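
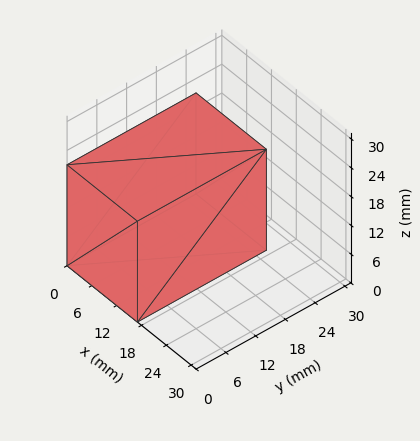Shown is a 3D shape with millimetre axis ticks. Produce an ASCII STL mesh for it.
Reading the render: the shape is a rectangular box, roughly 17 × 26 mm footprint and 21 mm tall (dimensions read to the nearest mm from the axis ticks). For the STL, each face is triangulated and given an outward normal.

solid part
  facet normal 0.0000 0.0000 -1.0000
    outer loop
      vertex 17.00 26.00 0.00
      vertex 17.00 0.00 0.00
      vertex 0.00 0.00 0.00
    endloop
  endfacet
  facet normal 0.0000 0.0000 -1.0000
    outer loop
      vertex 0.00 26.00 0.00
      vertex 17.00 26.00 0.00
      vertex 0.00 0.00 0.00
    endloop
  endfacet
  facet normal 0.0000 0.0000 1.0000
    outer loop
      vertex 0.00 0.00 21.00
      vertex 17.00 0.00 21.00
      vertex 17.00 26.00 21.00
    endloop
  endfacet
  facet normal 0.0000 0.0000 1.0000
    outer loop
      vertex 0.00 0.00 21.00
      vertex 17.00 26.00 21.00
      vertex 0.00 26.00 21.00
    endloop
  endfacet
  facet normal 0.0000 -1.0000 0.0000
    outer loop
      vertex 0.00 0.00 0.00
      vertex 17.00 0.00 0.00
      vertex 17.00 0.00 21.00
    endloop
  endfacet
  facet normal 0.0000 -1.0000 0.0000
    outer loop
      vertex 0.00 0.00 0.00
      vertex 17.00 0.00 21.00
      vertex 0.00 0.00 21.00
    endloop
  endfacet
  facet normal 0.0000 1.0000 0.0000
    outer loop
      vertex 17.00 26.00 21.00
      vertex 17.00 26.00 0.00
      vertex 0.00 26.00 0.00
    endloop
  endfacet
  facet normal 0.0000 1.0000 0.0000
    outer loop
      vertex 0.00 26.00 21.00
      vertex 17.00 26.00 21.00
      vertex 0.00 26.00 0.00
    endloop
  endfacet
  facet normal -1.0000 0.0000 0.0000
    outer loop
      vertex 0.00 26.00 21.00
      vertex 0.00 26.00 0.00
      vertex 0.00 0.00 0.00
    endloop
  endfacet
  facet normal -1.0000 0.0000 0.0000
    outer loop
      vertex 0.00 0.00 21.00
      vertex 0.00 26.00 21.00
      vertex 0.00 0.00 0.00
    endloop
  endfacet
  facet normal 1.0000 0.0000 0.0000
    outer loop
      vertex 17.00 0.00 0.00
      vertex 17.00 26.00 0.00
      vertex 17.00 26.00 21.00
    endloop
  endfacet
  facet normal 1.0000 0.0000 0.0000
    outer loop
      vertex 17.00 0.00 0.00
      vertex 17.00 26.00 21.00
      vertex 17.00 0.00 21.00
    endloop
  endfacet
endsolid part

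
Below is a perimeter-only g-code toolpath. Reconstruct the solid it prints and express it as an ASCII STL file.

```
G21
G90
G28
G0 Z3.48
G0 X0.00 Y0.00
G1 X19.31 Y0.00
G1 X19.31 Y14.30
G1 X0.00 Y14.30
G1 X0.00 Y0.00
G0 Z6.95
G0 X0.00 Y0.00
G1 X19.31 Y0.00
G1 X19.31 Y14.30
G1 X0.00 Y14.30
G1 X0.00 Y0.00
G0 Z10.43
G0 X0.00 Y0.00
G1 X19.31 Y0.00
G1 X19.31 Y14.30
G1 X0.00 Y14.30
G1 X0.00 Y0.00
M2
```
solid part
  facet normal 0.0000 0.0000 -1.0000
    outer loop
      vertex 19.31 14.30 0.00
      vertex 19.31 0.00 0.00
      vertex 0.00 0.00 0.00
    endloop
  endfacet
  facet normal 0.0000 0.0000 -1.0000
    outer loop
      vertex 0.00 14.30 0.00
      vertex 19.31 14.30 0.00
      vertex 0.00 0.00 0.00
    endloop
  endfacet
  facet normal 0.0000 0.0000 1.0000
    outer loop
      vertex 0.00 0.00 10.43
      vertex 19.31 0.00 10.43
      vertex 19.31 14.30 10.43
    endloop
  endfacet
  facet normal 0.0000 0.0000 1.0000
    outer loop
      vertex 0.00 0.00 10.43
      vertex 19.31 14.30 10.43
      vertex 0.00 14.30 10.43
    endloop
  endfacet
  facet normal 0.0000 -1.0000 0.0000
    outer loop
      vertex 0.00 0.00 0.00
      vertex 19.31 0.00 0.00
      vertex 19.31 0.00 10.43
    endloop
  endfacet
  facet normal 0.0000 -1.0000 0.0000
    outer loop
      vertex 0.00 0.00 0.00
      vertex 19.31 0.00 10.43
      vertex 0.00 0.00 10.43
    endloop
  endfacet
  facet normal 0.0000 1.0000 0.0000
    outer loop
      vertex 19.31 14.30 10.43
      vertex 19.31 14.30 0.00
      vertex 0.00 14.30 0.00
    endloop
  endfacet
  facet normal 0.0000 1.0000 0.0000
    outer loop
      vertex 0.00 14.30 10.43
      vertex 19.31 14.30 10.43
      vertex 0.00 14.30 0.00
    endloop
  endfacet
  facet normal -1.0000 0.0000 0.0000
    outer loop
      vertex 0.00 14.30 10.43
      vertex 0.00 14.30 0.00
      vertex 0.00 0.00 0.00
    endloop
  endfacet
  facet normal -1.0000 0.0000 0.0000
    outer loop
      vertex 0.00 0.00 10.43
      vertex 0.00 14.30 10.43
      vertex 0.00 0.00 0.00
    endloop
  endfacet
  facet normal 1.0000 0.0000 0.0000
    outer loop
      vertex 19.31 0.00 0.00
      vertex 19.31 14.30 0.00
      vertex 19.31 14.30 10.43
    endloop
  endfacet
  facet normal 1.0000 0.0000 0.0000
    outer loop
      vertex 19.31 0.00 0.00
      vertex 19.31 14.30 10.43
      vertex 19.31 0.00 10.43
    endloop
  endfacet
endsolid part

The G0 Z moves step by Δz≈3.48 mm. Every layer's G1 loop is the same polygon, so the solid is a straight extrusion of it from z=0 to z≈10.4. Closing with flat bottom and top caps and triangulating gives 12 facets — a rectangular box, roughly 19.3 × 14.3 mm footprint and 10.4 mm tall.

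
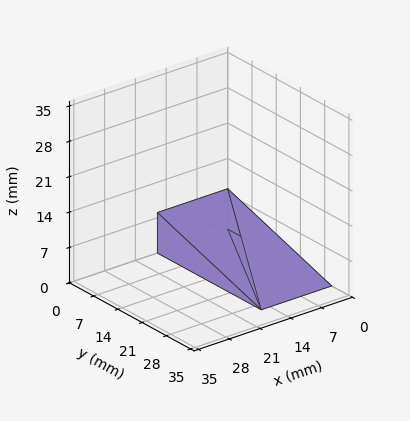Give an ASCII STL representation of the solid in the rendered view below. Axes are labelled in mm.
Reading the render: the shape is a wedge (ramp): 16 × 30 mm base, rising to 8 mm along the y=0 edge and sloping linearly to z=0 at y=30 (dimensions read to the nearest mm from the axis ticks). For the STL, each face is triangulated and given an outward normal.

solid part
  facet normal 0.0000 0.0000 -1.0000
    outer loop
      vertex 16.00 30.00 0.00
      vertex 16.00 0.00 0.00
      vertex 0.00 0.00 0.00
    endloop
  endfacet
  facet normal 0.0000 0.0000 -1.0000
    outer loop
      vertex 0.00 30.00 0.00
      vertex 16.00 30.00 0.00
      vertex 0.00 0.00 0.00
    endloop
  endfacet
  facet normal 0.0000 -1.0000 0.0000
    outer loop
      vertex 0.00 0.00 0.00
      vertex 16.00 0.00 0.00
      vertex 16.00 0.00 8.00
    endloop
  endfacet
  facet normal 0.0000 -1.0000 0.0000
    outer loop
      vertex 0.00 0.00 0.00
      vertex 16.00 0.00 8.00
      vertex 0.00 0.00 8.00
    endloop
  endfacet
  facet normal 0.0000 0.2577 0.9662
    outer loop
      vertex 0.00 0.00 8.00
      vertex 16.00 0.00 8.00
      vertex 16.00 30.00 0.00
    endloop
  endfacet
  facet normal 0.0000 0.2577 0.9662
    outer loop
      vertex 0.00 0.00 8.00
      vertex 16.00 30.00 0.00
      vertex 0.00 30.00 0.00
    endloop
  endfacet
  facet normal -1.0000 0.0000 0.0000
    outer loop
      vertex 0.00 0.00 8.00
      vertex 0.00 30.00 0.00
      vertex 0.00 0.00 0.00
    endloop
  endfacet
  facet normal 1.0000 0.0000 0.0000
    outer loop
      vertex 16.00 0.00 0.00
      vertex 16.00 30.00 0.00
      vertex 16.00 0.00 8.00
    endloop
  endfacet
endsolid part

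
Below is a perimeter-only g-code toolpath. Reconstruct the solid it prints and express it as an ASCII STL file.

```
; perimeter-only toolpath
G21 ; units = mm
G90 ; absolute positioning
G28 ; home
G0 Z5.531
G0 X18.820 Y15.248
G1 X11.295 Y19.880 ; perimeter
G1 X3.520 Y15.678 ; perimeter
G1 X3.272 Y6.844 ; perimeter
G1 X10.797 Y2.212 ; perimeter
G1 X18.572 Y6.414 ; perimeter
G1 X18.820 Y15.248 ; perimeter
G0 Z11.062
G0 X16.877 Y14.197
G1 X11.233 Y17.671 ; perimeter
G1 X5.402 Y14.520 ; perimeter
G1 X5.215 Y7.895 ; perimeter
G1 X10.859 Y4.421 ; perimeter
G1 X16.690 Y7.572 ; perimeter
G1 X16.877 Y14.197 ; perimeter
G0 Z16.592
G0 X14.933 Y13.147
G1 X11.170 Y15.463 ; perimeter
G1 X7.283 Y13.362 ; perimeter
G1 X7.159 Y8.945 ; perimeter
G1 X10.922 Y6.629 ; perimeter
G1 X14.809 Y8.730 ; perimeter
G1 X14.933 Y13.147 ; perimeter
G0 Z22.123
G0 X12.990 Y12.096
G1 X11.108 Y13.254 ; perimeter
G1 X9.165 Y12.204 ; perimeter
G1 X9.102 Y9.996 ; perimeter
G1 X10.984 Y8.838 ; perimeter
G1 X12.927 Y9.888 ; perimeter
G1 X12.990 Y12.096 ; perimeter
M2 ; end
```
solid part
  facet normal 0.0000 0.0000 -1.0000
    outer loop
      vertex 1.639 16.836 0.000
      vertex 11.357 22.088 0.000
      vertex 20.764 16.298 0.000
    endloop
  endfacet
  facet normal 0.0000 0.0000 -1.0000
    outer loop
      vertex 1.328 5.794 0.000
      vertex 1.639 16.836 0.000
      vertex 20.764 16.298 0.000
    endloop
  endfacet
  facet normal 0.0000 0.0000 -1.0000
    outer loop
      vertex 10.735 0.004 0.000
      vertex 1.328 5.794 0.000
      vertex 20.764 16.298 0.000
    endloop
  endfacet
  facet normal 0.0000 0.0000 -1.0000
    outer loop
      vertex 20.453 5.256 0.000
      vertex 10.735 0.004 0.000
      vertex 20.764 16.298 0.000
    endloop
  endfacet
  facet normal 0.4954 0.8048 0.3269
    outer loop
      vertex 20.764 16.298 0.000
      vertex 11.357 22.088 0.000
      vertex 11.046 11.046 27.654
    endloop
  endfacet
  facet normal -0.4493 0.8314 0.3269
    outer loop
      vertex 11.357 22.088 0.000
      vertex 1.639 16.836 0.000
      vertex 11.046 11.046 27.654
    endloop
  endfacet
  facet normal -0.9447 0.0266 0.3269
    outer loop
      vertex 1.639 16.836 0.000
      vertex 1.328 5.794 0.000
      vertex 11.046 11.046 27.654
    endloop
  endfacet
  facet normal -0.4954 -0.8048 0.3269
    outer loop
      vertex 1.328 5.794 0.000
      vertex 10.735 0.004 0.000
      vertex 11.046 11.046 27.654
    endloop
  endfacet
  facet normal 0.4493 -0.8314 0.3269
    outer loop
      vertex 10.735 0.004 0.000
      vertex 20.453 5.256 0.000
      vertex 11.046 11.046 27.654
    endloop
  endfacet
  facet normal 0.9447 -0.0266 0.3269
    outer loop
      vertex 20.453 5.256 0.000
      vertex 20.764 16.298 0.000
      vertex 11.046 11.046 27.654
    endloop
  endfacet
endsolid part

The G0 Z moves step by Δz≈5.531 mm. The G1 loops shrink linearly with z, so the solid tapers from its base footprint up to z≈27.7. Closing with a flat bottom cap and the tapered top and triangulating gives 10 facets — a regular 6-sided pyramid, base circumscribed radius ≈ 11 mm, apex at z ≈ 27.7 mm.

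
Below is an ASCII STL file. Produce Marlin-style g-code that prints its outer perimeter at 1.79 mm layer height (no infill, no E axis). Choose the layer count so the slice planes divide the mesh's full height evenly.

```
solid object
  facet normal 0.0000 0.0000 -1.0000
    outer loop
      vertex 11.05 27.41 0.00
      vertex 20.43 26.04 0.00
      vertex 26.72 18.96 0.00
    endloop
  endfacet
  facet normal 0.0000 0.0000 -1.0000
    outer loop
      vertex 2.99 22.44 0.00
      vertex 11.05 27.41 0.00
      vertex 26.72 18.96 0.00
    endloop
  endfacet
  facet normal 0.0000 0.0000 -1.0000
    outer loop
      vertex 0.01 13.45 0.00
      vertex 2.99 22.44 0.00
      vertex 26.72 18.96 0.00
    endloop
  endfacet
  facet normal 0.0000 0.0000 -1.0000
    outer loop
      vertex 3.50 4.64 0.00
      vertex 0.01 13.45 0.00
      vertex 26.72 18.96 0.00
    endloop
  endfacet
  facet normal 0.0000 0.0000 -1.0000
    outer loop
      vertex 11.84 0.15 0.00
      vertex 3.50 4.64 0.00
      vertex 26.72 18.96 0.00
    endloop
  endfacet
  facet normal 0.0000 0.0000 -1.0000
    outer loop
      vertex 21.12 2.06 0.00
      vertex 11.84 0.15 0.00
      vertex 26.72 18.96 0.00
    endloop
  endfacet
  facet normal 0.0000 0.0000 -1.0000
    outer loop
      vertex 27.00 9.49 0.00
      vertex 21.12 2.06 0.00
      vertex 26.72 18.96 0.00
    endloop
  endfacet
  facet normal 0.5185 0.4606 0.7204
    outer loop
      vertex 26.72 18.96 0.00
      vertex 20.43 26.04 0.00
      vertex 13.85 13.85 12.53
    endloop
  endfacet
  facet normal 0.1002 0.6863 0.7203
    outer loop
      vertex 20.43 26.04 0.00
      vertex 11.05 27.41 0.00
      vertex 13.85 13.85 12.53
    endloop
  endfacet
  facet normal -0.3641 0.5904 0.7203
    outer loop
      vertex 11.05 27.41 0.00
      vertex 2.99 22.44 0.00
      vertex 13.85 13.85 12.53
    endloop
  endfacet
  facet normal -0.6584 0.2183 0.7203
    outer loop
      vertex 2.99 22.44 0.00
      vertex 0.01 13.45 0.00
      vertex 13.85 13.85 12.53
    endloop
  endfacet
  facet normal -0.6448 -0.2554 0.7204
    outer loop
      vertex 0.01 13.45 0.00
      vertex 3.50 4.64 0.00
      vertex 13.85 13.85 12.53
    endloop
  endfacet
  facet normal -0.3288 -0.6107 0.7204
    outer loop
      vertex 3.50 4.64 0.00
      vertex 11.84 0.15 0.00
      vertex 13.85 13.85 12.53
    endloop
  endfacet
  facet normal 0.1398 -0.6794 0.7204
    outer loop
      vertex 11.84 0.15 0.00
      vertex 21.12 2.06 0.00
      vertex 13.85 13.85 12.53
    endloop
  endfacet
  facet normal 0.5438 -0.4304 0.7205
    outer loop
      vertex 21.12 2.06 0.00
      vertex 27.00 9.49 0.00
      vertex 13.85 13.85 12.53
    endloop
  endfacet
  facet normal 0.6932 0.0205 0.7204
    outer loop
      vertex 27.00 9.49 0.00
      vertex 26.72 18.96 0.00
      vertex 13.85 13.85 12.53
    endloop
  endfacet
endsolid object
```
; perimeter-only toolpath
G21 ; units = mm
G90 ; absolute positioning
G28 ; home
; layer 1
G0 Z1.79
G0 X24.88 Y18.23
G1 X19.49 Y24.30
G1 X11.45 Y25.47
G1 X4.54 Y21.21
G1 X1.99 Y13.51
G1 X4.98 Y5.96
G1 X12.13 Y2.11
G1 X20.08 Y3.74
G1 X25.12 Y10.11
G1 X24.88 Y18.23
; layer 2
G0 Z3.58
G0 X23.04 Y17.50
G1 X18.55 Y22.56
G1 X11.85 Y23.54
G1 X6.09 Y19.99
G1 X3.96 Y13.56
G1 X6.46 Y7.27
G1 X12.41 Y4.06
G1 X19.04 Y5.43
G1 X23.24 Y10.74
G1 X23.04 Y17.50
; layer 3
G0 Z5.37
G0 X21.20 Y16.77
G1 X17.61 Y20.82
G1 X12.25 Y21.60
G1 X7.64 Y18.76
G1 X5.94 Y13.62
G1 X7.94 Y8.59
G1 X12.70 Y6.02
G1 X18.00 Y7.11
G1 X21.36 Y11.36
G1 X21.20 Y16.77
; layer 4
G0 Z7.16
G0 X19.37 Y16.04
G1 X16.67 Y19.07
G1 X12.65 Y19.66
G1 X9.20 Y17.53
G1 X7.92 Y13.68
G1 X9.41 Y9.90
G1 X12.99 Y7.98
G1 X16.97 Y8.80
G1 X19.49 Y11.98
G1 X19.37 Y16.04
; layer 5
G0 Z8.95
G0 X17.53 Y15.31
G1 X15.73 Y17.33
G1 X13.05 Y17.72
G1 X10.75 Y16.30
G1 X9.90 Y13.74
G1 X10.89 Y11.22
G1 X13.28 Y9.94
G1 X15.93 Y10.48
G1 X17.61 Y12.60
G1 X17.53 Y15.31
; layer 6
G0 Z10.74
G0 X15.69 Y14.58
G1 X14.79 Y15.59
G1 X13.45 Y15.79
G1 X12.30 Y15.08
G1 X11.87 Y13.79
G1 X12.37 Y12.53
G1 X13.56 Y11.89
G1 X14.89 Y12.17
G1 X15.73 Y13.23
G1 X15.69 Y14.58
M2 ; end

The solid is a regular 9-sided pyramid, base circumscribed radius ≈ 13.8 mm, apex at z ≈ 12.5 mm. Slicing at Δz = 1.79 mm — 7 equal slices spanning the solid's height, so layer i sits at z = i·h/7 — gives 6 non-empty perimeters. Each is a 9-segment closed polygon; G0 lifts to the layer z and rapids to the start vertex, then G1 traces the edges. The cross-section shrinks linearly with z (the slice at the apex is degenerate and omitted).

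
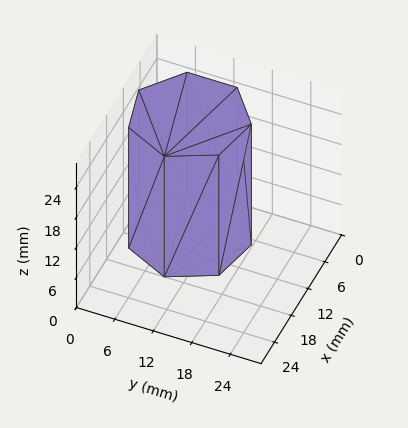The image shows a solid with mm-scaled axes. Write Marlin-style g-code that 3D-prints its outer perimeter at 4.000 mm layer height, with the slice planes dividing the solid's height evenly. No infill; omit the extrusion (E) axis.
Reading the render: the shape is a regular 7-sided prism (a cylinder approximated with 7 flat sides), circumscribed radius ≈ 9 mm, height ≈ 24 mm (dimensions read to the nearest mm from the axis ticks). For the g-code, the solid's height is divided into equal slices at the stated Δz and each level perimeter traced with G1 moves after a G0 lift.

; perimeter-only toolpath
G21 ; units = mm
G90 ; absolute positioning
G28 ; home
; layer 1
G0 Z4.000
G0 X18.000 Y9.000
G1 X14.611 Y16.036
G1 X6.997 Y17.774
G1 X0.891 Y12.905
G1 X0.891 Y5.095
G1 X6.997 Y0.226
G1 X14.611 Y1.964
G1 X18.000 Y9.000
; layer 2
G0 Z8.000
G0 X18.000 Y9.000
G1 X14.611 Y16.036
G1 X6.997 Y17.774
G1 X0.891 Y12.905
G1 X0.891 Y5.095
G1 X6.997 Y0.226
G1 X14.611 Y1.964
G1 X18.000 Y9.000
; layer 3
G0 Z12.000
G0 X18.000 Y9.000
G1 X14.611 Y16.036
G1 X6.997 Y17.774
G1 X0.891 Y12.905
G1 X0.891 Y5.095
G1 X6.997 Y0.226
G1 X14.611 Y1.964
G1 X18.000 Y9.000
; layer 4
G0 Z16.000
G0 X18.000 Y9.000
G1 X14.611 Y16.036
G1 X6.997 Y17.774
G1 X0.891 Y12.905
G1 X0.891 Y5.095
G1 X6.997 Y0.226
G1 X14.611 Y1.964
G1 X18.000 Y9.000
; layer 5
G0 Z20.000
G0 X18.000 Y9.000
G1 X14.611 Y16.036
G1 X6.997 Y17.774
G1 X0.891 Y12.905
G1 X0.891 Y5.095
G1 X6.997 Y0.226
G1 X14.611 Y1.964
G1 X18.000 Y9.000
; layer 6
G0 Z24.000
G0 X18.000 Y9.000
G1 X14.611 Y16.036
G1 X6.997 Y17.774
G1 X0.891 Y12.905
G1 X0.891 Y5.095
G1 X6.997 Y0.226
G1 X14.611 Y1.964
G1 X18.000 Y9.000
M2 ; end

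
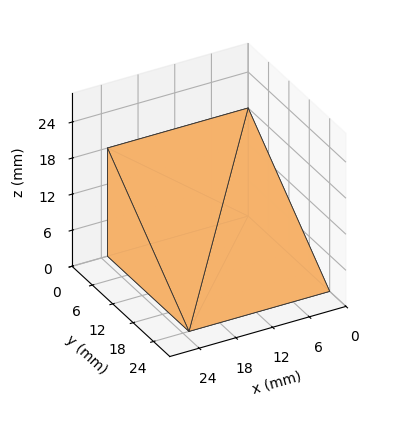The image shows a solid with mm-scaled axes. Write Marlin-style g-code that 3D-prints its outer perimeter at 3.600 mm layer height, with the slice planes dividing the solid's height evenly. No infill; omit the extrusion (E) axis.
Reading the render: the shape is a wedge (ramp): 23 × 24 mm base, rising to 18 mm along the y=0 edge and sloping linearly to z=0 at y=24 (dimensions read to the nearest mm from the axis ticks). For the g-code, the solid's height is divided into equal slices at the stated Δz and each level perimeter traced with G1 moves after a G0 lift.

; perimeter-only toolpath
G21 ; units = mm
G90 ; absolute positioning
G28 ; home
; layer 1
G0 Z3.600
G0 X0.000 Y0.000
G1 X23.000 Y0.000
G1 X23.000 Y19.200
G1 X0.000 Y19.200
G1 X0.000 Y0.000
; layer 2
G0 Z7.200
G0 X0.000 Y0.000
G1 X23.000 Y0.000
G1 X23.000 Y14.400
G1 X0.000 Y14.400
G1 X0.000 Y0.000
; layer 3
G0 Z10.800
G0 X0.000 Y0.000
G1 X23.000 Y0.000
G1 X23.000 Y9.600
G1 X0.000 Y9.600
G1 X0.000 Y0.000
; layer 4
G0 Z14.400
G0 X0.000 Y0.000
G1 X23.000 Y0.000
G1 X23.000 Y4.800
G1 X0.000 Y4.800
G1 X0.000 Y0.000
M2 ; end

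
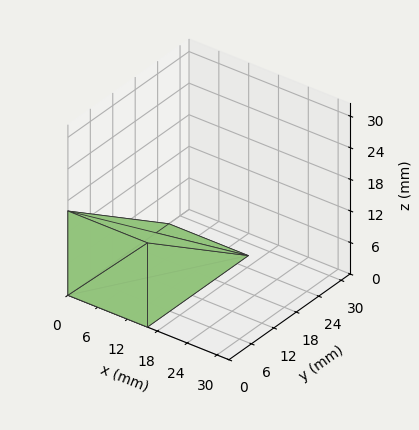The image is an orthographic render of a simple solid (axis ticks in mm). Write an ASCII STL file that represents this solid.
Reading the render: the shape is a wedge (ramp): 16 × 27 mm base, rising to 16 mm along the y=0 edge and sloping linearly to z=0 at y=27 (dimensions read to the nearest mm from the axis ticks). For the STL, each face is triangulated and given an outward normal.

solid part
  facet normal 0.0000 0.0000 -1.0000
    outer loop
      vertex 16.00 27.00 0.00
      vertex 16.00 0.00 0.00
      vertex 0.00 0.00 0.00
    endloop
  endfacet
  facet normal 0.0000 0.0000 -1.0000
    outer loop
      vertex 0.00 27.00 0.00
      vertex 16.00 27.00 0.00
      vertex 0.00 0.00 0.00
    endloop
  endfacet
  facet normal 0.0000 -1.0000 0.0000
    outer loop
      vertex 0.00 0.00 0.00
      vertex 16.00 0.00 0.00
      vertex 16.00 0.00 16.00
    endloop
  endfacet
  facet normal 0.0000 -1.0000 0.0000
    outer loop
      vertex 0.00 0.00 0.00
      vertex 16.00 0.00 16.00
      vertex 0.00 0.00 16.00
    endloop
  endfacet
  facet normal 0.0000 0.5098 0.8603
    outer loop
      vertex 0.00 0.00 16.00
      vertex 16.00 0.00 16.00
      vertex 16.00 27.00 0.00
    endloop
  endfacet
  facet normal 0.0000 0.5098 0.8603
    outer loop
      vertex 0.00 0.00 16.00
      vertex 16.00 27.00 0.00
      vertex 0.00 27.00 0.00
    endloop
  endfacet
  facet normal -1.0000 0.0000 0.0000
    outer loop
      vertex 0.00 0.00 16.00
      vertex 0.00 27.00 0.00
      vertex 0.00 0.00 0.00
    endloop
  endfacet
  facet normal 1.0000 0.0000 0.0000
    outer loop
      vertex 16.00 0.00 0.00
      vertex 16.00 27.00 0.00
      vertex 16.00 0.00 16.00
    endloop
  endfacet
endsolid part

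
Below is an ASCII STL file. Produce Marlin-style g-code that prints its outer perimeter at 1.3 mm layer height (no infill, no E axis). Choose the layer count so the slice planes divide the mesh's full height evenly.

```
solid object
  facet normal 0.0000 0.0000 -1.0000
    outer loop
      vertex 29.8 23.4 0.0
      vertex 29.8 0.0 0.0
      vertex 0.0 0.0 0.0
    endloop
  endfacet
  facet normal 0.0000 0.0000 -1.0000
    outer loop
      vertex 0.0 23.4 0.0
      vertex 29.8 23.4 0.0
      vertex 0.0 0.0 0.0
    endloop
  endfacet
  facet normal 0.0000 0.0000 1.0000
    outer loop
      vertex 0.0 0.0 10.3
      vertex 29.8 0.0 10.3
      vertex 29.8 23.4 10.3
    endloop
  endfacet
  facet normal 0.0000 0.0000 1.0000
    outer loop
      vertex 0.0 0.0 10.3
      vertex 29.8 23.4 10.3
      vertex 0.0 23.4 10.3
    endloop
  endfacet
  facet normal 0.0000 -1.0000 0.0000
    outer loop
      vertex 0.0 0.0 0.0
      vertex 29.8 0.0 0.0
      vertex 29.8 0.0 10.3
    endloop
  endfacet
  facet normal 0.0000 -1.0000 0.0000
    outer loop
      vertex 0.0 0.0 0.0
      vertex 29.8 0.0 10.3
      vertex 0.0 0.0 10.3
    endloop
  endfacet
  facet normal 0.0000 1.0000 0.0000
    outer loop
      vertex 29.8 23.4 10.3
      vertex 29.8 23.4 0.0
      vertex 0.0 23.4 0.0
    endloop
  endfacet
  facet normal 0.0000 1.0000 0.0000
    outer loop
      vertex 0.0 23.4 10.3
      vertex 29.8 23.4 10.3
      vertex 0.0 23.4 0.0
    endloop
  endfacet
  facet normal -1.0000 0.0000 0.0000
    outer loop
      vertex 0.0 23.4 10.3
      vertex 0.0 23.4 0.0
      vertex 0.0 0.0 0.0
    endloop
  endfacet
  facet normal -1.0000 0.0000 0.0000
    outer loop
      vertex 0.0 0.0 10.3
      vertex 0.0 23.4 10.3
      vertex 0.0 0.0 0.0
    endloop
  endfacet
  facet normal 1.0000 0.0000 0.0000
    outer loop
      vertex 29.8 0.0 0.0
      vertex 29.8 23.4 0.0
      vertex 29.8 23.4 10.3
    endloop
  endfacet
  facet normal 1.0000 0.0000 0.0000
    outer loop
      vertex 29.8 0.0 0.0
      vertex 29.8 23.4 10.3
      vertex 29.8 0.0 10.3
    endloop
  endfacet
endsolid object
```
; perimeter-only toolpath
G21 ; units = mm
G90 ; absolute positioning
G28 ; home
; layer 1
G0 Z1.3
G0 X0.0 Y0.0
G1 X29.8 Y0.0
G1 X29.8 Y23.4
G1 X0.0 Y23.4
G1 X0.0 Y0.0
; layer 2
G0 Z2.6
G0 X0.0 Y0.0
G1 X29.8 Y0.0
G1 X29.8 Y23.4
G1 X0.0 Y23.4
G1 X0.0 Y0.0
; layer 3
G0 Z3.9
G0 X0.0 Y0.0
G1 X29.8 Y0.0
G1 X29.8 Y23.4
G1 X0.0 Y23.4
G1 X0.0 Y0.0
; layer 4
G0 Z5.2
G0 X0.0 Y0.0
G1 X29.8 Y0.0
G1 X29.8 Y23.4
G1 X0.0 Y23.4
G1 X0.0 Y0.0
; layer 5
G0 Z6.4
G0 X0.0 Y0.0
G1 X29.8 Y0.0
G1 X29.8 Y23.4
G1 X0.0 Y23.4
G1 X0.0 Y0.0
; layer 6
G0 Z7.7
G0 X0.0 Y0.0
G1 X29.8 Y0.0
G1 X29.8 Y23.4
G1 X0.0 Y23.4
G1 X0.0 Y0.0
; layer 7
G0 Z9.0
G0 X0.0 Y0.0
G1 X29.8 Y0.0
G1 X29.8 Y23.4
G1 X0.0 Y23.4
G1 X0.0 Y0.0
; layer 8
G0 Z10.3
G0 X0.0 Y0.0
G1 X29.8 Y0.0
G1 X29.8 Y23.4
G1 X0.0 Y23.4
G1 X0.0 Y0.0
M2 ; end

The solid is a rectangular box, roughly 29.8 × 23.4 mm footprint and 10.3 mm tall. Slicing at Δz = 1.3 mm — 8 equal slices spanning the solid's height, so layer i sits at z = i·h/8 — gives 8 non-empty perimeters. Each is a 4-segment closed polygon; G0 lifts to the layer z and rapids to the start vertex, then G1 traces the edges.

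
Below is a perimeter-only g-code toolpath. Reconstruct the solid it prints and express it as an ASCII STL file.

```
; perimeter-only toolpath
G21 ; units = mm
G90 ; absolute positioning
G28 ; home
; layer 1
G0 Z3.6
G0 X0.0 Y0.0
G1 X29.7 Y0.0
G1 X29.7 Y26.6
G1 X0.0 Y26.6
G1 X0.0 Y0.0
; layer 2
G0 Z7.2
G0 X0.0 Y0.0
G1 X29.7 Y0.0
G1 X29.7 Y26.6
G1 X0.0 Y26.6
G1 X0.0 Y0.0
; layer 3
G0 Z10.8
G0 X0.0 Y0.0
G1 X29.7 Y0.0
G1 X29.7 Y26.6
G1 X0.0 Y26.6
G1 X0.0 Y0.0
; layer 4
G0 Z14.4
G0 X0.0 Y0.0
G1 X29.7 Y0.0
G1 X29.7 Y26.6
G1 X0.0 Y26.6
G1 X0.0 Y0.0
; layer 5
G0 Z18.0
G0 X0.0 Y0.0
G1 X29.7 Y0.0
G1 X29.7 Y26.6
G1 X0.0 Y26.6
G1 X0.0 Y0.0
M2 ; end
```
solid part
  facet normal 0.0000 0.0000 -1.0000
    outer loop
      vertex 29.7 26.6 0.0
      vertex 29.7 0.0 0.0
      vertex 0.0 0.0 0.0
    endloop
  endfacet
  facet normal 0.0000 0.0000 -1.0000
    outer loop
      vertex 0.0 26.6 0.0
      vertex 29.7 26.6 0.0
      vertex 0.0 0.0 0.0
    endloop
  endfacet
  facet normal 0.0000 0.0000 1.0000
    outer loop
      vertex 0.0 0.0 18.0
      vertex 29.7 0.0 18.0
      vertex 29.7 26.6 18.0
    endloop
  endfacet
  facet normal 0.0000 0.0000 1.0000
    outer loop
      vertex 0.0 0.0 18.0
      vertex 29.7 26.6 18.0
      vertex 0.0 26.6 18.0
    endloop
  endfacet
  facet normal 0.0000 -1.0000 0.0000
    outer loop
      vertex 0.0 0.0 0.0
      vertex 29.7 0.0 0.0
      vertex 29.7 0.0 18.0
    endloop
  endfacet
  facet normal 0.0000 -1.0000 0.0000
    outer loop
      vertex 0.0 0.0 0.0
      vertex 29.7 0.0 18.0
      vertex 0.0 0.0 18.0
    endloop
  endfacet
  facet normal 0.0000 1.0000 0.0000
    outer loop
      vertex 29.7 26.6 18.0
      vertex 29.7 26.6 0.0
      vertex 0.0 26.6 0.0
    endloop
  endfacet
  facet normal 0.0000 1.0000 0.0000
    outer loop
      vertex 0.0 26.6 18.0
      vertex 29.7 26.6 18.0
      vertex 0.0 26.6 0.0
    endloop
  endfacet
  facet normal -1.0000 0.0000 0.0000
    outer loop
      vertex 0.0 26.6 18.0
      vertex 0.0 26.6 0.0
      vertex 0.0 0.0 0.0
    endloop
  endfacet
  facet normal -1.0000 0.0000 0.0000
    outer loop
      vertex 0.0 0.0 18.0
      vertex 0.0 26.6 18.0
      vertex 0.0 0.0 0.0
    endloop
  endfacet
  facet normal 1.0000 0.0000 0.0000
    outer loop
      vertex 29.7 0.0 0.0
      vertex 29.7 26.6 0.0
      vertex 29.7 26.6 18.0
    endloop
  endfacet
  facet normal 1.0000 0.0000 0.0000
    outer loop
      vertex 29.7 0.0 0.0
      vertex 29.7 26.6 18.0
      vertex 29.7 0.0 18.0
    endloop
  endfacet
endsolid part

The G0 Z moves step by Δz≈3.6 mm. Every layer's G1 loop is the same polygon, so the solid is a straight extrusion of it from z=0 to z≈18. Closing with flat bottom and top caps and triangulating gives 12 facets — a rectangular box, roughly 29.7 × 26.6 mm footprint and 18 mm tall.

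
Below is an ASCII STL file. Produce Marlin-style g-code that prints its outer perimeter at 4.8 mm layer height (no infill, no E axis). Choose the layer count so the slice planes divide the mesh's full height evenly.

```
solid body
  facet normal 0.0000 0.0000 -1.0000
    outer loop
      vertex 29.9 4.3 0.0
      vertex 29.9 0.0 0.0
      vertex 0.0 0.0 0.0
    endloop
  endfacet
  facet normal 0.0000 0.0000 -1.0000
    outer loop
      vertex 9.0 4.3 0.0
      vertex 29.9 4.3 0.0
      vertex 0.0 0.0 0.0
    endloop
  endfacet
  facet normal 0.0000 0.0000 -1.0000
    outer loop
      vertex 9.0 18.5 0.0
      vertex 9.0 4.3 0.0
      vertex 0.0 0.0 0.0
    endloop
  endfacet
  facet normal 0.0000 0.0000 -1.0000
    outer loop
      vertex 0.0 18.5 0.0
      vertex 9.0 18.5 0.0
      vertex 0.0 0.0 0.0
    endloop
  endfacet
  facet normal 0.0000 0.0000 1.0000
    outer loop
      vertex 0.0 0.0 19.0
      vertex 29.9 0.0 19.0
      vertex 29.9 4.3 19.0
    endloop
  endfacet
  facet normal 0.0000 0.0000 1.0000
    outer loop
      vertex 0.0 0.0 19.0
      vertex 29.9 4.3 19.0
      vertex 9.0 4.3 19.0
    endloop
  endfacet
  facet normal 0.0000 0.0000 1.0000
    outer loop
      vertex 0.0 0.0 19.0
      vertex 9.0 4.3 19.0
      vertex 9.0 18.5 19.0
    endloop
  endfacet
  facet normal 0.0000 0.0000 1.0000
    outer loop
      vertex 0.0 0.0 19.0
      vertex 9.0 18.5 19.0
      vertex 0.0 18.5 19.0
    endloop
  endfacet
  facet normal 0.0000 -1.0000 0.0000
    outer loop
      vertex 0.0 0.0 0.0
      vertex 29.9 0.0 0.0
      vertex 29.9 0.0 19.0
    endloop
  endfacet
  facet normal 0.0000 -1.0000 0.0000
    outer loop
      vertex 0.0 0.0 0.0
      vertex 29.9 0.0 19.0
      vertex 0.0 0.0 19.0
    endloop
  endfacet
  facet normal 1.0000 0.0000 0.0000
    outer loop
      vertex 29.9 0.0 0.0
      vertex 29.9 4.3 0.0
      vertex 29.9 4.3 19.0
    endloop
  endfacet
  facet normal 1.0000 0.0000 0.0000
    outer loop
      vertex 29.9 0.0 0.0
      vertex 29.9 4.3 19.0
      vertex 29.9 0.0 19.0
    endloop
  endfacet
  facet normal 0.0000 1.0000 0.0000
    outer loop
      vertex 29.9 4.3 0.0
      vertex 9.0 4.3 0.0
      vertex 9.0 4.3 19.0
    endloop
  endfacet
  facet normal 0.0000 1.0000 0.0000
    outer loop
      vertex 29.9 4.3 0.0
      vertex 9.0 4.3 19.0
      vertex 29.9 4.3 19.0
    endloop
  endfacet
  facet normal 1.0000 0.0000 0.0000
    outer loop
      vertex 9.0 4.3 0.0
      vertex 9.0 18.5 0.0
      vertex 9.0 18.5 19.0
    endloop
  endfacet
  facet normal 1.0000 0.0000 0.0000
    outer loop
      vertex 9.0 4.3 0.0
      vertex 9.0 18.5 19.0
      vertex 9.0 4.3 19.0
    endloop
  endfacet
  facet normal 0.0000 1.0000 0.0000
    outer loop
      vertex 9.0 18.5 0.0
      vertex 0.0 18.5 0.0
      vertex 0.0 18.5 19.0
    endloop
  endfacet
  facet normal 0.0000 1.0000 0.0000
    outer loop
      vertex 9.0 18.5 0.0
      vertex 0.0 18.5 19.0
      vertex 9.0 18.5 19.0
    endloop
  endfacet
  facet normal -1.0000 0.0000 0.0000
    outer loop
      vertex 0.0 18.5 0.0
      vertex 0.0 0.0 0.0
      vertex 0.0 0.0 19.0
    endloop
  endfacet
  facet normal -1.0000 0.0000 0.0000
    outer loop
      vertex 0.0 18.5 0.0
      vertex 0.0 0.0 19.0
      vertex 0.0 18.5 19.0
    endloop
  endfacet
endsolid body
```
; perimeter-only toolpath
G21 ; units = mm
G90 ; absolute positioning
G28 ; home
; layer 1
G0 Z4.8
G0 X0.0 Y0.0
G1 X29.9 Y0.0
G1 X29.9 Y4.3
G1 X9.0 Y4.3
G1 X9.0 Y18.5
G1 X0.0 Y18.5
G1 X0.0 Y0.0
; layer 2
G0 Z9.5
G0 X0.0 Y0.0
G1 X29.9 Y0.0
G1 X29.9 Y4.3
G1 X9.0 Y4.3
G1 X9.0 Y18.5
G1 X0.0 Y18.5
G1 X0.0 Y0.0
; layer 3
G0 Z14.2
G0 X0.0 Y0.0
G1 X29.9 Y0.0
G1 X29.9 Y4.3
G1 X9.0 Y4.3
G1 X9.0 Y18.5
G1 X0.0 Y18.5
G1 X0.0 Y0.0
; layer 4
G0 Z19.0
G0 X0.0 Y0.0
G1 X29.9 Y0.0
G1 X29.9 Y4.3
G1 X9.0 Y4.3
G1 X9.0 Y18.5
G1 X0.0 Y18.5
G1 X0.0 Y0.0
M2 ; end

The solid is an L-shaped prism: outer 29.9 × 18.5 mm, arm thicknesses ≈ 4.3 mm (horizontal) and 9 mm (vertical), extruded 19 mm in z. Slicing at Δz = 4.8 mm — 4 equal slices spanning the solid's height, so layer i sits at z = i·h/4 — gives 4 non-empty perimeters. Each is a 6-segment closed polygon; G0 lifts to the layer z and rapids to the start vertex, then G1 traces the edges.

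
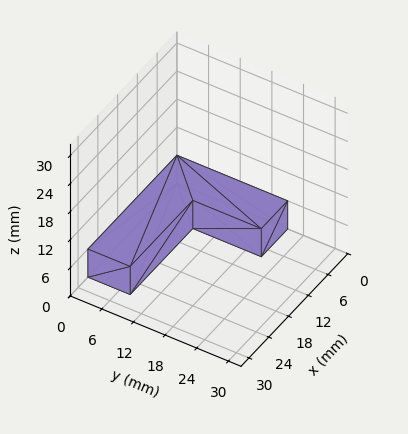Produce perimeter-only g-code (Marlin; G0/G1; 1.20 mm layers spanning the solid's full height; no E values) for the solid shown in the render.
Reading the render: the shape is an L-shaped prism: outer 27 × 21 mm, arm thicknesses ≈ 8 mm (horizontal) and 8 mm (vertical), extruded 6 mm in z (dimensions read to the nearest mm from the axis ticks). For the g-code, the solid's height is divided into equal slices at the stated Δz and each level perimeter traced with G1 moves after a G0 lift.

; perimeter-only toolpath
G21 ; units = mm
G90 ; absolute positioning
G28 ; home
; layer 1
G0 Z1.20
G0 X0.00 Y0.00
G1 X27.00 Y0.00
G1 X27.00 Y8.00
G1 X8.00 Y8.00
G1 X8.00 Y21.00
G1 X0.00 Y21.00
G1 X0.00 Y0.00
; layer 2
G0 Z2.40
G0 X0.00 Y0.00
G1 X27.00 Y0.00
G1 X27.00 Y8.00
G1 X8.00 Y8.00
G1 X8.00 Y21.00
G1 X0.00 Y21.00
G1 X0.00 Y0.00
; layer 3
G0 Z3.60
G0 X0.00 Y0.00
G1 X27.00 Y0.00
G1 X27.00 Y8.00
G1 X8.00 Y8.00
G1 X8.00 Y21.00
G1 X0.00 Y21.00
G1 X0.00 Y0.00
; layer 4
G0 Z4.80
G0 X0.00 Y0.00
G1 X27.00 Y0.00
G1 X27.00 Y8.00
G1 X8.00 Y8.00
G1 X8.00 Y21.00
G1 X0.00 Y21.00
G1 X0.00 Y0.00
; layer 5
G0 Z6.00
G0 X0.00 Y0.00
G1 X27.00 Y0.00
G1 X27.00 Y8.00
G1 X8.00 Y8.00
G1 X8.00 Y21.00
G1 X0.00 Y21.00
G1 X0.00 Y0.00
M2 ; end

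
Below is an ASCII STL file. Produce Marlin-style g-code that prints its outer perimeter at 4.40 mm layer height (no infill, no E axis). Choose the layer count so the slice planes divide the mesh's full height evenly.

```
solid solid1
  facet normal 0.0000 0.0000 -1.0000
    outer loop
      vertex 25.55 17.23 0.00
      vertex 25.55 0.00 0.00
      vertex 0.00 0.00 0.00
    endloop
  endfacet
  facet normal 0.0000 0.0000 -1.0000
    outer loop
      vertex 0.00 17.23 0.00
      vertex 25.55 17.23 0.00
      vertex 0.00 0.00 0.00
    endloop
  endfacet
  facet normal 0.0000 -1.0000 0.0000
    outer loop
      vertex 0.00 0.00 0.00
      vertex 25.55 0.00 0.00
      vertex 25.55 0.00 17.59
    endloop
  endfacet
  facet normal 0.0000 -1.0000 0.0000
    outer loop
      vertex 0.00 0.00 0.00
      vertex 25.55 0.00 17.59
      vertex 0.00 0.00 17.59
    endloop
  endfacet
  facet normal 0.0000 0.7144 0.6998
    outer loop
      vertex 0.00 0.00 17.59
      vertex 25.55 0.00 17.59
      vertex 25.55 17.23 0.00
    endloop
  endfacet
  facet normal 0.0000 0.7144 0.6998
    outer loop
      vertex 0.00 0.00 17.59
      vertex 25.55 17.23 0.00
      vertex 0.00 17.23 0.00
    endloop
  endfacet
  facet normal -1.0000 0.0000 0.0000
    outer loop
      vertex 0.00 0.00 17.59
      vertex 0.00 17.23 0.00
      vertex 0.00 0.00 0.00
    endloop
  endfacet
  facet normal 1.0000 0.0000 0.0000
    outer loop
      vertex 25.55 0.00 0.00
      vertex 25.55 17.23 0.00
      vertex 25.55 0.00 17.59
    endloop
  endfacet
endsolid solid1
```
; perimeter-only toolpath
G21 ; units = mm
G90 ; absolute positioning
G28 ; home
; layer 1
G0 Z4.40
G0 X0.00 Y0.00
G1 X25.55 Y0.00
G1 X25.55 Y12.92
G1 X0.00 Y12.92
G1 X0.00 Y0.00
; layer 2
G0 Z8.79
G0 X0.00 Y0.00
G1 X25.55 Y0.00
G1 X25.55 Y8.62
G1 X0.00 Y8.62
G1 X0.00 Y0.00
; layer 3
G0 Z13.19
G0 X0.00 Y0.00
G1 X25.55 Y0.00
G1 X25.55 Y4.31
G1 X0.00 Y4.31
G1 X0.00 Y0.00
M2 ; end

The solid is a wedge (ramp): 25.6 × 17.2 mm base, rising to 17.6 mm along the y=0 edge and sloping linearly to z=0 at y=17.2. Slicing at Δz = 4.40 mm — 4 equal slices spanning the solid's height, so layer i sits at z = i·h/4 — gives 3 non-empty perimeters. Each is a 4-segment closed polygon; G0 lifts to the layer z and rapids to the start vertex, then G1 traces the edges. The cross-section shrinks linearly with z (the slice at the apex is degenerate and omitted).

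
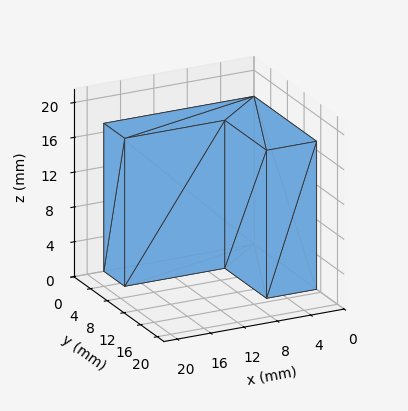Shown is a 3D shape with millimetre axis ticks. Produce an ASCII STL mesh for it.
Reading the render: the shape is an L-shaped prism: outer 18 × 15 mm, arm thicknesses ≈ 5 mm (horizontal) and 6 mm (vertical), extruded 17 mm in z (dimensions read to the nearest mm from the axis ticks). For the STL, each face is triangulated and given an outward normal.

solid part
  facet normal 0.0000 0.0000 -1.0000
    outer loop
      vertex 18.0 5.0 0.0
      vertex 18.0 0.0 0.0
      vertex 0.0 0.0 0.0
    endloop
  endfacet
  facet normal 0.0000 0.0000 -1.0000
    outer loop
      vertex 6.0 5.0 0.0
      vertex 18.0 5.0 0.0
      vertex 0.0 0.0 0.0
    endloop
  endfacet
  facet normal 0.0000 0.0000 -1.0000
    outer loop
      vertex 6.0 15.0 0.0
      vertex 6.0 5.0 0.0
      vertex 0.0 0.0 0.0
    endloop
  endfacet
  facet normal 0.0000 0.0000 -1.0000
    outer loop
      vertex 0.0 15.0 0.0
      vertex 6.0 15.0 0.0
      vertex 0.0 0.0 0.0
    endloop
  endfacet
  facet normal 0.0000 0.0000 1.0000
    outer loop
      vertex 0.0 0.0 17.0
      vertex 18.0 0.0 17.0
      vertex 18.0 5.0 17.0
    endloop
  endfacet
  facet normal 0.0000 0.0000 1.0000
    outer loop
      vertex 0.0 0.0 17.0
      vertex 18.0 5.0 17.0
      vertex 6.0 5.0 17.0
    endloop
  endfacet
  facet normal 0.0000 0.0000 1.0000
    outer loop
      vertex 0.0 0.0 17.0
      vertex 6.0 5.0 17.0
      vertex 6.0 15.0 17.0
    endloop
  endfacet
  facet normal 0.0000 0.0000 1.0000
    outer loop
      vertex 0.0 0.0 17.0
      vertex 6.0 15.0 17.0
      vertex 0.0 15.0 17.0
    endloop
  endfacet
  facet normal 0.0000 -1.0000 0.0000
    outer loop
      vertex 0.0 0.0 0.0
      vertex 18.0 0.0 0.0
      vertex 18.0 0.0 17.0
    endloop
  endfacet
  facet normal 0.0000 -1.0000 0.0000
    outer loop
      vertex 0.0 0.0 0.0
      vertex 18.0 0.0 17.0
      vertex 0.0 0.0 17.0
    endloop
  endfacet
  facet normal 1.0000 0.0000 0.0000
    outer loop
      vertex 18.0 0.0 0.0
      vertex 18.0 5.0 0.0
      vertex 18.0 5.0 17.0
    endloop
  endfacet
  facet normal 1.0000 0.0000 0.0000
    outer loop
      vertex 18.0 0.0 0.0
      vertex 18.0 5.0 17.0
      vertex 18.0 0.0 17.0
    endloop
  endfacet
  facet normal 0.0000 1.0000 0.0000
    outer loop
      vertex 18.0 5.0 0.0
      vertex 6.0 5.0 0.0
      vertex 6.0 5.0 17.0
    endloop
  endfacet
  facet normal 0.0000 1.0000 0.0000
    outer loop
      vertex 18.0 5.0 0.0
      vertex 6.0 5.0 17.0
      vertex 18.0 5.0 17.0
    endloop
  endfacet
  facet normal 1.0000 0.0000 0.0000
    outer loop
      vertex 6.0 5.0 0.0
      vertex 6.0 15.0 0.0
      vertex 6.0 15.0 17.0
    endloop
  endfacet
  facet normal 1.0000 0.0000 0.0000
    outer loop
      vertex 6.0 5.0 0.0
      vertex 6.0 15.0 17.0
      vertex 6.0 5.0 17.0
    endloop
  endfacet
  facet normal 0.0000 1.0000 0.0000
    outer loop
      vertex 6.0 15.0 0.0
      vertex 0.0 15.0 0.0
      vertex 0.0 15.0 17.0
    endloop
  endfacet
  facet normal 0.0000 1.0000 0.0000
    outer loop
      vertex 6.0 15.0 0.0
      vertex 0.0 15.0 17.0
      vertex 6.0 15.0 17.0
    endloop
  endfacet
  facet normal -1.0000 0.0000 0.0000
    outer loop
      vertex 0.0 15.0 0.0
      vertex 0.0 0.0 0.0
      vertex 0.0 0.0 17.0
    endloop
  endfacet
  facet normal -1.0000 0.0000 0.0000
    outer loop
      vertex 0.0 15.0 0.0
      vertex 0.0 0.0 17.0
      vertex 0.0 15.0 17.0
    endloop
  endfacet
endsolid part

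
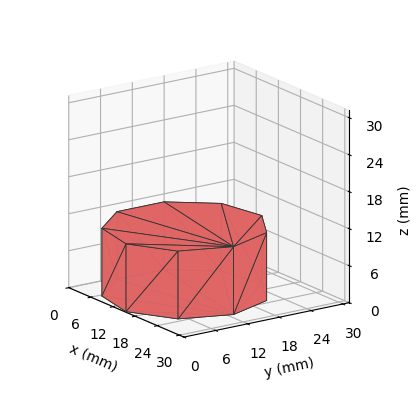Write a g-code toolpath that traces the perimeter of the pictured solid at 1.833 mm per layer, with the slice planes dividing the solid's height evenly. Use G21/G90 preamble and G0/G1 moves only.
Reading the render: the shape is a regular 9-sided prism (a cylinder approximated with 9 flat sides), circumscribed radius ≈ 13 mm, height ≈ 11 mm (dimensions read to the nearest mm from the axis ticks). For the g-code, the solid's height is divided into equal slices at the stated Δz and each level perimeter traced with G1 moves after a G0 lift.

; perimeter-only toolpath
G21 ; units = mm
G90 ; absolute positioning
G28 ; home
; layer 1
G0 Z1.833
G0 X26.000 Y13.000
G1 X22.959 Y21.356
G1 X15.257 Y25.803
G1 X6.500 Y24.258
G1 X0.784 Y17.446
G1 X0.784 Y8.554
G1 X6.500 Y1.742
G1 X15.257 Y0.197
G1 X22.959 Y4.644
G1 X26.000 Y13.000
; layer 2
G0 Z3.667
G0 X26.000 Y13.000
G1 X22.959 Y21.356
G1 X15.257 Y25.803
G1 X6.500 Y24.258
G1 X0.784 Y17.446
G1 X0.784 Y8.554
G1 X6.500 Y1.742
G1 X15.257 Y0.197
G1 X22.959 Y4.644
G1 X26.000 Y13.000
; layer 3
G0 Z5.500
G0 X26.000 Y13.000
G1 X22.959 Y21.356
G1 X15.257 Y25.803
G1 X6.500 Y24.258
G1 X0.784 Y17.446
G1 X0.784 Y8.554
G1 X6.500 Y1.742
G1 X15.257 Y0.197
G1 X22.959 Y4.644
G1 X26.000 Y13.000
; layer 4
G0 Z7.333
G0 X26.000 Y13.000
G1 X22.959 Y21.356
G1 X15.257 Y25.803
G1 X6.500 Y24.258
G1 X0.784 Y17.446
G1 X0.784 Y8.554
G1 X6.500 Y1.742
G1 X15.257 Y0.197
G1 X22.959 Y4.644
G1 X26.000 Y13.000
; layer 5
G0 Z9.167
G0 X26.000 Y13.000
G1 X22.959 Y21.356
G1 X15.257 Y25.803
G1 X6.500 Y24.258
G1 X0.784 Y17.446
G1 X0.784 Y8.554
G1 X6.500 Y1.742
G1 X15.257 Y0.197
G1 X22.959 Y4.644
G1 X26.000 Y13.000
; layer 6
G0 Z11.000
G0 X26.000 Y13.000
G1 X22.959 Y21.356
G1 X15.257 Y25.803
G1 X6.500 Y24.258
G1 X0.784 Y17.446
G1 X0.784 Y8.554
G1 X6.500 Y1.742
G1 X15.257 Y0.197
G1 X22.959 Y4.644
G1 X26.000 Y13.000
M2 ; end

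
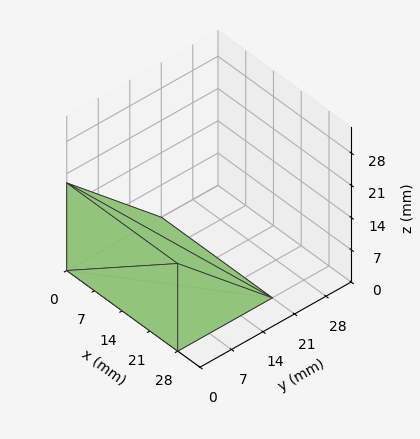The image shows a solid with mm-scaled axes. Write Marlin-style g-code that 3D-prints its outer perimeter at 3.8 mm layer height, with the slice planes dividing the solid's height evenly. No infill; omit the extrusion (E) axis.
Reading the render: the shape is a wedge (ramp): 28 × 21 mm base, rising to 19 mm along the y=0 edge and sloping linearly to z=0 at y=21 (dimensions read to the nearest mm from the axis ticks). For the g-code, the solid's height is divided into equal slices at the stated Δz and each level perimeter traced with G1 moves after a G0 lift.

; perimeter-only toolpath
G21 ; units = mm
G90 ; absolute positioning
G28 ; home
; layer 1
G0 Z3.8
G0 X0.0 Y0.0
G1 X28.0 Y0.0
G1 X28.0 Y16.8
G1 X0.0 Y16.8
G1 X0.0 Y0.0
; layer 2
G0 Z7.6
G0 X0.0 Y0.0
G1 X28.0 Y0.0
G1 X28.0 Y12.6
G1 X0.0 Y12.6
G1 X0.0 Y0.0
; layer 3
G0 Z11.4
G0 X0.0 Y0.0
G1 X28.0 Y0.0
G1 X28.0 Y8.4
G1 X0.0 Y8.4
G1 X0.0 Y0.0
; layer 4
G0 Z15.2
G0 X0.0 Y0.0
G1 X28.0 Y0.0
G1 X28.0 Y4.2
G1 X0.0 Y4.2
G1 X0.0 Y0.0
M2 ; end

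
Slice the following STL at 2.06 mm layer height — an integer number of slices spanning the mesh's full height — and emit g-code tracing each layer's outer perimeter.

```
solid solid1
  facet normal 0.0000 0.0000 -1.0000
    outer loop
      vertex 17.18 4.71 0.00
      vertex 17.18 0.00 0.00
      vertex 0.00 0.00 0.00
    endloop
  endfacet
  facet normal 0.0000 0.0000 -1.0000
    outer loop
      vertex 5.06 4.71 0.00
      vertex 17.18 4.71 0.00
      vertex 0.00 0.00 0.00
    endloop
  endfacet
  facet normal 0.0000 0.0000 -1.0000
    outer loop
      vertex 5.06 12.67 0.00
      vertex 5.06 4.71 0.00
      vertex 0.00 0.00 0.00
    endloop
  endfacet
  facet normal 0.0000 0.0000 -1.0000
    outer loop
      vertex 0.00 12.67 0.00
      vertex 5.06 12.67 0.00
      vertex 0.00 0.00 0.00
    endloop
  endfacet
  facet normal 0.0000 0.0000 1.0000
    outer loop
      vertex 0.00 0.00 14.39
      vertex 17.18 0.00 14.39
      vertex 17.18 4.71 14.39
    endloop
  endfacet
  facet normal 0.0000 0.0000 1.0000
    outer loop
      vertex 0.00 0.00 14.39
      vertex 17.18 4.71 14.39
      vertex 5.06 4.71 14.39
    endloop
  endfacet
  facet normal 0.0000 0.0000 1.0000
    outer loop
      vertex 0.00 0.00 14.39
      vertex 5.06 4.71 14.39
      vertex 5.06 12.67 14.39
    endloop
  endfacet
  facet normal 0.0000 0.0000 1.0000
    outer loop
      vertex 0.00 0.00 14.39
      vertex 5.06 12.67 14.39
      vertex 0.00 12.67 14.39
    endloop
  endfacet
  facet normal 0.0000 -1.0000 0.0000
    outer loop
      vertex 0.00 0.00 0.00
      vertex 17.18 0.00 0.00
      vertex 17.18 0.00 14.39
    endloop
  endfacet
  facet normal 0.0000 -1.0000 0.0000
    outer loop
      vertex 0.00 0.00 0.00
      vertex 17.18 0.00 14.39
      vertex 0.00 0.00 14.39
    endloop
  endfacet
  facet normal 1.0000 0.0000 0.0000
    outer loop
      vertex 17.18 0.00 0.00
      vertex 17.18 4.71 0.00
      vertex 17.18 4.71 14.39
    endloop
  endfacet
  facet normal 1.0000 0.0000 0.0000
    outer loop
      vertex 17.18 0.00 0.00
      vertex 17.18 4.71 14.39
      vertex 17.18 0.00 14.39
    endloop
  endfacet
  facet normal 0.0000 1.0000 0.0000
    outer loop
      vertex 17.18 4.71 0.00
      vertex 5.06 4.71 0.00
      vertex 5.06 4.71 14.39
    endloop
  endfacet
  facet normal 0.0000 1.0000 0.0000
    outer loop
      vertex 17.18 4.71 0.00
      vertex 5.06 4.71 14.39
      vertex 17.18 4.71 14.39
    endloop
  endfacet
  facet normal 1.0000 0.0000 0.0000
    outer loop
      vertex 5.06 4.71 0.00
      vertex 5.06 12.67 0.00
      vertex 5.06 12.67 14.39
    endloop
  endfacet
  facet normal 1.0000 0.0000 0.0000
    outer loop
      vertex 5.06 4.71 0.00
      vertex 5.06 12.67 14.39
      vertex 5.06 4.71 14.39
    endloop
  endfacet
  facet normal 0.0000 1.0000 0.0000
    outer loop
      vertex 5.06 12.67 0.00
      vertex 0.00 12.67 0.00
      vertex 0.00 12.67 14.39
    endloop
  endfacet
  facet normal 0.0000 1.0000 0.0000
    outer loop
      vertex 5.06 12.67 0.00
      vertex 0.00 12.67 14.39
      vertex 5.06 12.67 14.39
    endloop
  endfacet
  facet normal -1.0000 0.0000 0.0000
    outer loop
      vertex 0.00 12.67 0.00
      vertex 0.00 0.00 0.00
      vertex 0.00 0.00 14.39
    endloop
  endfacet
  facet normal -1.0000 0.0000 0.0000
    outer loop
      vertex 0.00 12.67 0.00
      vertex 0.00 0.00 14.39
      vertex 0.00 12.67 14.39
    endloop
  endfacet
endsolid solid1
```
; perimeter-only toolpath
G21 ; units = mm
G90 ; absolute positioning
G28 ; home
; layer 1
G0 Z2.06
G0 X0.00 Y0.00
G1 X17.18 Y0.00
G1 X17.18 Y4.71
G1 X5.06 Y4.71
G1 X5.06 Y12.67
G1 X0.00 Y12.67
G1 X0.00 Y0.00
; layer 2
G0 Z4.11
G0 X0.00 Y0.00
G1 X17.18 Y0.00
G1 X17.18 Y4.71
G1 X5.06 Y4.71
G1 X5.06 Y12.67
G1 X0.00 Y12.67
G1 X0.00 Y0.00
; layer 3
G0 Z6.17
G0 X0.00 Y0.00
G1 X17.18 Y0.00
G1 X17.18 Y4.71
G1 X5.06 Y4.71
G1 X5.06 Y12.67
G1 X0.00 Y12.67
G1 X0.00 Y0.00
; layer 4
G0 Z8.22
G0 X0.00 Y0.00
G1 X17.18 Y0.00
G1 X17.18 Y4.71
G1 X5.06 Y4.71
G1 X5.06 Y12.67
G1 X0.00 Y12.67
G1 X0.00 Y0.00
; layer 5
G0 Z10.28
G0 X0.00 Y0.00
G1 X17.18 Y0.00
G1 X17.18 Y4.71
G1 X5.06 Y4.71
G1 X5.06 Y12.67
G1 X0.00 Y12.67
G1 X0.00 Y0.00
; layer 6
G0 Z12.33
G0 X0.00 Y0.00
G1 X17.18 Y0.00
G1 X17.18 Y4.71
G1 X5.06 Y4.71
G1 X5.06 Y12.67
G1 X0.00 Y12.67
G1 X0.00 Y0.00
; layer 7
G0 Z14.39
G0 X0.00 Y0.00
G1 X17.18 Y0.00
G1 X17.18 Y4.71
G1 X5.06 Y4.71
G1 X5.06 Y12.67
G1 X0.00 Y12.67
G1 X0.00 Y0.00
M2 ; end

The solid is an L-shaped prism: outer 17.2 × 12.7 mm, arm thicknesses ≈ 4.71 mm (horizontal) and 5.06 mm (vertical), extruded 14.4 mm in z. Slicing at Δz = 2.06 mm — 7 equal slices spanning the solid's height, so layer i sits at z = i·h/7 — gives 7 non-empty perimeters. Each is a 6-segment closed polygon; G0 lifts to the layer z and rapids to the start vertex, then G1 traces the edges.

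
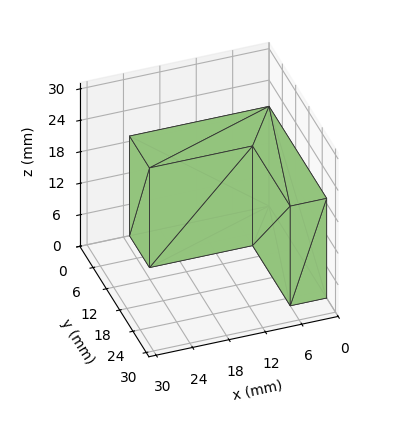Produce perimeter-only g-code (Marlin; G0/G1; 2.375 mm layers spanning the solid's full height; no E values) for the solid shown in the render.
Reading the render: the shape is an L-shaped prism: outer 23 × 26 mm, arm thicknesses ≈ 9 mm (horizontal) and 6 mm (vertical), extruded 19 mm in z (dimensions read to the nearest mm from the axis ticks). For the g-code, the solid's height is divided into equal slices at the stated Δz and each level perimeter traced with G1 moves after a G0 lift.

; perimeter-only toolpath
G21 ; units = mm
G90 ; absolute positioning
G28 ; home
; layer 1
G0 Z2.375
G0 X0.000 Y0.000
G1 X23.000 Y0.000
G1 X23.000 Y9.000
G1 X6.000 Y9.000
G1 X6.000 Y26.000
G1 X0.000 Y26.000
G1 X0.000 Y0.000
; layer 2
G0 Z4.750
G0 X0.000 Y0.000
G1 X23.000 Y0.000
G1 X23.000 Y9.000
G1 X6.000 Y9.000
G1 X6.000 Y26.000
G1 X0.000 Y26.000
G1 X0.000 Y0.000
; layer 3
G0 Z7.125
G0 X0.000 Y0.000
G1 X23.000 Y0.000
G1 X23.000 Y9.000
G1 X6.000 Y9.000
G1 X6.000 Y26.000
G1 X0.000 Y26.000
G1 X0.000 Y0.000
; layer 4
G0 Z9.500
G0 X0.000 Y0.000
G1 X23.000 Y0.000
G1 X23.000 Y9.000
G1 X6.000 Y9.000
G1 X6.000 Y26.000
G1 X0.000 Y26.000
G1 X0.000 Y0.000
; layer 5
G0 Z11.875
G0 X0.000 Y0.000
G1 X23.000 Y0.000
G1 X23.000 Y9.000
G1 X6.000 Y9.000
G1 X6.000 Y26.000
G1 X0.000 Y26.000
G1 X0.000 Y0.000
; layer 6
G0 Z14.250
G0 X0.000 Y0.000
G1 X23.000 Y0.000
G1 X23.000 Y9.000
G1 X6.000 Y9.000
G1 X6.000 Y26.000
G1 X0.000 Y26.000
G1 X0.000 Y0.000
; layer 7
G0 Z16.625
G0 X0.000 Y0.000
G1 X23.000 Y0.000
G1 X23.000 Y9.000
G1 X6.000 Y9.000
G1 X6.000 Y26.000
G1 X0.000 Y26.000
G1 X0.000 Y0.000
; layer 8
G0 Z19.000
G0 X0.000 Y0.000
G1 X23.000 Y0.000
G1 X23.000 Y9.000
G1 X6.000 Y9.000
G1 X6.000 Y26.000
G1 X0.000 Y26.000
G1 X0.000 Y0.000
M2 ; end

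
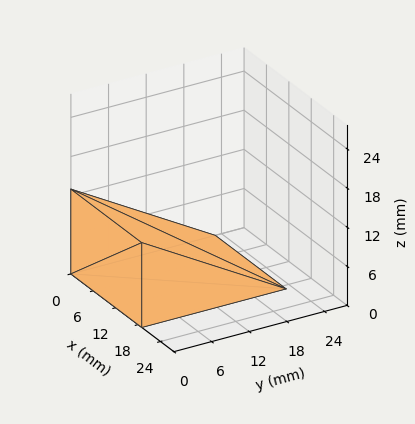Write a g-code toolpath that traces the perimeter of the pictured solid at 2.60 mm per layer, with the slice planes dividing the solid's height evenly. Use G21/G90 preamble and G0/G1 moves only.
Reading the render: the shape is a wedge (ramp): 19 × 23 mm base, rising to 13 mm along the y=0 edge and sloping linearly to z=0 at y=23 (dimensions read to the nearest mm from the axis ticks). For the g-code, the solid's height is divided into equal slices at the stated Δz and each level perimeter traced with G1 moves after a G0 lift.

; perimeter-only toolpath
G21 ; units = mm
G90 ; absolute positioning
G28 ; home
; layer 1
G0 Z2.60
G0 X0.00 Y0.00
G1 X19.00 Y0.00
G1 X19.00 Y18.40
G1 X0.00 Y18.40
G1 X0.00 Y0.00
; layer 2
G0 Z5.20
G0 X0.00 Y0.00
G1 X19.00 Y0.00
G1 X19.00 Y13.80
G1 X0.00 Y13.80
G1 X0.00 Y0.00
; layer 3
G0 Z7.80
G0 X0.00 Y0.00
G1 X19.00 Y0.00
G1 X19.00 Y9.20
G1 X0.00 Y9.20
G1 X0.00 Y0.00
; layer 4
G0 Z10.40
G0 X0.00 Y0.00
G1 X19.00 Y0.00
G1 X19.00 Y4.60
G1 X0.00 Y4.60
G1 X0.00 Y0.00
M2 ; end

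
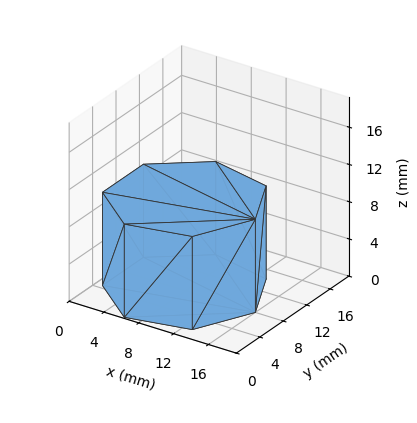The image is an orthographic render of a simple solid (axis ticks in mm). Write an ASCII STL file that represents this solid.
Reading the render: the shape is a regular 7-sided prism (a cylinder approximated with 7 flat sides), circumscribed radius ≈ 8 mm, height ≈ 10 mm (dimensions read to the nearest mm from the axis ticks). For the STL, each face is triangulated and given an outward normal.

solid part
  facet normal 0.0000 0.0000 -1.0000
    outer loop
      vertex 6.2 15.8 0.0
      vertex 13.0 14.3 0.0
      vertex 16.0 8.0 0.0
    endloop
  endfacet
  facet normal 0.0000 0.0000 -1.0000
    outer loop
      vertex 0.8 11.5 0.0
      vertex 6.2 15.8 0.0
      vertex 16.0 8.0 0.0
    endloop
  endfacet
  facet normal 0.0000 0.0000 -1.0000
    outer loop
      vertex 0.8 4.5 0.0
      vertex 0.8 11.5 0.0
      vertex 16.0 8.0 0.0
    endloop
  endfacet
  facet normal 0.0000 0.0000 -1.0000
    outer loop
      vertex 6.2 0.2 0.0
      vertex 0.8 4.5 0.0
      vertex 16.0 8.0 0.0
    endloop
  endfacet
  facet normal 0.0000 0.0000 -1.0000
    outer loop
      vertex 13.0 1.7 0.0
      vertex 6.2 0.2 0.0
      vertex 16.0 8.0 0.0
    endloop
  endfacet
  facet normal 0.0000 0.0000 1.0000
    outer loop
      vertex 16.0 8.0 10.0
      vertex 13.0 14.3 10.0
      vertex 6.2 15.8 10.0
    endloop
  endfacet
  facet normal 0.0000 0.0000 1.0000
    outer loop
      vertex 16.0 8.0 10.0
      vertex 6.2 15.8 10.0
      vertex 0.8 11.5 10.0
    endloop
  endfacet
  facet normal 0.0000 0.0000 1.0000
    outer loop
      vertex 16.0 8.0 10.0
      vertex 0.8 11.5 10.0
      vertex 0.8 4.5 10.0
    endloop
  endfacet
  facet normal 0.0000 0.0000 1.0000
    outer loop
      vertex 16.0 8.0 10.0
      vertex 0.8 4.5 10.0
      vertex 6.2 0.2 10.0
    endloop
  endfacet
  facet normal 0.0000 0.0000 1.0000
    outer loop
      vertex 16.0 8.0 10.0
      vertex 6.2 0.2 10.0
      vertex 13.0 1.7 10.0
    endloop
  endfacet
  facet normal 0.9029 0.4299 0.0000
    outer loop
      vertex 16.0 8.0 0.0
      vertex 13.0 14.3 0.0
      vertex 13.0 14.3 10.0
    endloop
  endfacet
  facet normal 0.9029 0.4299 0.0000
    outer loop
      vertex 16.0 8.0 0.0
      vertex 13.0 14.3 10.0
      vertex 16.0 8.0 10.0
    endloop
  endfacet
  facet normal 0.2154 0.9765 0.0000
    outer loop
      vertex 13.0 14.3 0.0
      vertex 6.2 15.8 0.0
      vertex 6.2 15.8 10.0
    endloop
  endfacet
  facet normal 0.2154 0.9765 0.0000
    outer loop
      vertex 13.0 14.3 0.0
      vertex 6.2 15.8 10.0
      vertex 13.0 14.3 10.0
    endloop
  endfacet
  facet normal -0.6229 0.7823 0.0000
    outer loop
      vertex 6.2 15.8 0.0
      vertex 0.8 11.5 0.0
      vertex 0.8 11.5 10.0
    endloop
  endfacet
  facet normal -0.6229 0.7823 0.0000
    outer loop
      vertex 6.2 15.8 0.0
      vertex 0.8 11.5 10.0
      vertex 6.2 15.8 10.0
    endloop
  endfacet
  facet normal -1.0000 0.0000 0.0000
    outer loop
      vertex 0.8 11.5 0.0
      vertex 0.8 4.5 0.0
      vertex 0.8 4.5 10.0
    endloop
  endfacet
  facet normal -1.0000 0.0000 0.0000
    outer loop
      vertex 0.8 11.5 0.0
      vertex 0.8 4.5 10.0
      vertex 0.8 11.5 10.0
    endloop
  endfacet
  facet normal -0.6229 -0.7823 0.0000
    outer loop
      vertex 0.8 4.5 0.0
      vertex 6.2 0.2 0.0
      vertex 6.2 0.2 10.0
    endloop
  endfacet
  facet normal -0.6229 -0.7823 0.0000
    outer loop
      vertex 0.8 4.5 0.0
      vertex 6.2 0.2 10.0
      vertex 0.8 4.5 10.0
    endloop
  endfacet
  facet normal 0.2154 -0.9765 0.0000
    outer loop
      vertex 6.2 0.2 0.0
      vertex 13.0 1.7 0.0
      vertex 13.0 1.7 10.0
    endloop
  endfacet
  facet normal 0.2154 -0.9765 0.0000
    outer loop
      vertex 6.2 0.2 0.0
      vertex 13.0 1.7 10.0
      vertex 6.2 0.2 10.0
    endloop
  endfacet
  facet normal 0.9029 -0.4299 0.0000
    outer loop
      vertex 13.0 1.7 0.0
      vertex 16.0 8.0 0.0
      vertex 16.0 8.0 10.0
    endloop
  endfacet
  facet normal 0.9029 -0.4299 0.0000
    outer loop
      vertex 13.0 1.7 0.0
      vertex 16.0 8.0 10.0
      vertex 13.0 1.7 10.0
    endloop
  endfacet
endsolid part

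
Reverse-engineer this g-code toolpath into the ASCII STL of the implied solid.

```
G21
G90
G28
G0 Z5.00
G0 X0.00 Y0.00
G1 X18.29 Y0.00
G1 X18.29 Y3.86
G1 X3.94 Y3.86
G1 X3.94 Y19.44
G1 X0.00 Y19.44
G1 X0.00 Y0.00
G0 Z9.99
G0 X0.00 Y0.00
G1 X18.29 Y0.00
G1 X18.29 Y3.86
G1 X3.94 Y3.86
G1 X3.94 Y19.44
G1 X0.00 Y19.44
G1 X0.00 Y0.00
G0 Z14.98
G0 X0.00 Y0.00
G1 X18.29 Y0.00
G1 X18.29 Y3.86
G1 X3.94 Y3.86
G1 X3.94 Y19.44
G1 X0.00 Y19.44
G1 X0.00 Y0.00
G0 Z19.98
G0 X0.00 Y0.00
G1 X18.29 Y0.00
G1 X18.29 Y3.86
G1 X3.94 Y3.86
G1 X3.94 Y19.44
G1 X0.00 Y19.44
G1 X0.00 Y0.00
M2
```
solid part
  facet normal 0.0000 0.0000 -1.0000
    outer loop
      vertex 18.29 3.86 0.00
      vertex 18.29 0.00 0.00
      vertex 0.00 0.00 0.00
    endloop
  endfacet
  facet normal 0.0000 0.0000 -1.0000
    outer loop
      vertex 3.94 3.86 0.00
      vertex 18.29 3.86 0.00
      vertex 0.00 0.00 0.00
    endloop
  endfacet
  facet normal 0.0000 0.0000 -1.0000
    outer loop
      vertex 3.94 19.44 0.00
      vertex 3.94 3.86 0.00
      vertex 0.00 0.00 0.00
    endloop
  endfacet
  facet normal 0.0000 0.0000 -1.0000
    outer loop
      vertex 0.00 19.44 0.00
      vertex 3.94 19.44 0.00
      vertex 0.00 0.00 0.00
    endloop
  endfacet
  facet normal 0.0000 0.0000 1.0000
    outer loop
      vertex 0.00 0.00 19.98
      vertex 18.29 0.00 19.98
      vertex 18.29 3.86 19.98
    endloop
  endfacet
  facet normal 0.0000 0.0000 1.0000
    outer loop
      vertex 0.00 0.00 19.98
      vertex 18.29 3.86 19.98
      vertex 3.94 3.86 19.98
    endloop
  endfacet
  facet normal 0.0000 0.0000 1.0000
    outer loop
      vertex 0.00 0.00 19.98
      vertex 3.94 3.86 19.98
      vertex 3.94 19.44 19.98
    endloop
  endfacet
  facet normal 0.0000 0.0000 1.0000
    outer loop
      vertex 0.00 0.00 19.98
      vertex 3.94 19.44 19.98
      vertex 0.00 19.44 19.98
    endloop
  endfacet
  facet normal 0.0000 -1.0000 0.0000
    outer loop
      vertex 0.00 0.00 0.00
      vertex 18.29 0.00 0.00
      vertex 18.29 0.00 19.98
    endloop
  endfacet
  facet normal 0.0000 -1.0000 0.0000
    outer loop
      vertex 0.00 0.00 0.00
      vertex 18.29 0.00 19.98
      vertex 0.00 0.00 19.98
    endloop
  endfacet
  facet normal 1.0000 0.0000 0.0000
    outer loop
      vertex 18.29 0.00 0.00
      vertex 18.29 3.86 0.00
      vertex 18.29 3.86 19.98
    endloop
  endfacet
  facet normal 1.0000 0.0000 0.0000
    outer loop
      vertex 18.29 0.00 0.00
      vertex 18.29 3.86 19.98
      vertex 18.29 0.00 19.98
    endloop
  endfacet
  facet normal 0.0000 1.0000 0.0000
    outer loop
      vertex 18.29 3.86 0.00
      vertex 3.94 3.86 0.00
      vertex 3.94 3.86 19.98
    endloop
  endfacet
  facet normal 0.0000 1.0000 0.0000
    outer loop
      vertex 18.29 3.86 0.00
      vertex 3.94 3.86 19.98
      vertex 18.29 3.86 19.98
    endloop
  endfacet
  facet normal 1.0000 0.0000 0.0000
    outer loop
      vertex 3.94 3.86 0.00
      vertex 3.94 19.44 0.00
      vertex 3.94 19.44 19.98
    endloop
  endfacet
  facet normal 1.0000 0.0000 0.0000
    outer loop
      vertex 3.94 3.86 0.00
      vertex 3.94 19.44 19.98
      vertex 3.94 3.86 19.98
    endloop
  endfacet
  facet normal 0.0000 1.0000 0.0000
    outer loop
      vertex 3.94 19.44 0.00
      vertex 0.00 19.44 0.00
      vertex 0.00 19.44 19.98
    endloop
  endfacet
  facet normal 0.0000 1.0000 0.0000
    outer loop
      vertex 3.94 19.44 0.00
      vertex 0.00 19.44 19.98
      vertex 3.94 19.44 19.98
    endloop
  endfacet
  facet normal -1.0000 0.0000 0.0000
    outer loop
      vertex 0.00 19.44 0.00
      vertex 0.00 0.00 0.00
      vertex 0.00 0.00 19.98
    endloop
  endfacet
  facet normal -1.0000 0.0000 0.0000
    outer loop
      vertex 0.00 19.44 0.00
      vertex 0.00 0.00 19.98
      vertex 0.00 19.44 19.98
    endloop
  endfacet
endsolid part

The G0 Z moves step by Δz≈5.00 mm. Every layer's G1 loop is the same polygon, so the solid is a straight extrusion of it from z=0 to z≈20. Closing with flat bottom and top caps and triangulating gives 20 facets — an L-shaped prism: outer 18.3 × 19.4 mm, arm thicknesses ≈ 3.86 mm (horizontal) and 3.94 mm (vertical), extruded 20 mm in z.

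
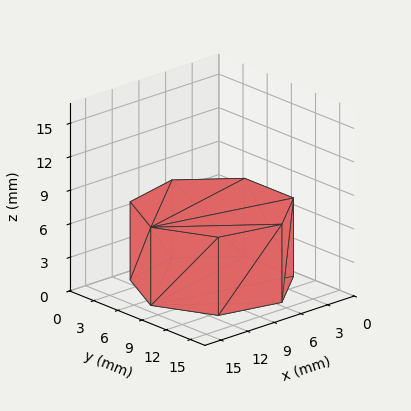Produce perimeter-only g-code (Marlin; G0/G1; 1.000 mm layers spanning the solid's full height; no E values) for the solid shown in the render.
Reading the render: the shape is a regular 7-sided prism (a cylinder approximated with 7 flat sides), circumscribed radius ≈ 7 mm, height ≈ 7 mm (dimensions read to the nearest mm from the axis ticks). For the g-code, the solid's height is divided into equal slices at the stated Δz and each level perimeter traced with G1 moves after a G0 lift.

; perimeter-only toolpath
G21 ; units = mm
G90 ; absolute positioning
G28 ; home
; layer 1
G0 Z1.000
G0 X14.000 Y7.000
G1 X11.364 Y12.473
G1 X5.442 Y13.824
G1 X0.693 Y10.037
G1 X0.693 Y3.963
G1 X5.442 Y0.176
G1 X11.364 Y1.527
G1 X14.000 Y7.000
; layer 2
G0 Z2.000
G0 X14.000 Y7.000
G1 X11.364 Y12.473
G1 X5.442 Y13.824
G1 X0.693 Y10.037
G1 X0.693 Y3.963
G1 X5.442 Y0.176
G1 X11.364 Y1.527
G1 X14.000 Y7.000
; layer 3
G0 Z3.000
G0 X14.000 Y7.000
G1 X11.364 Y12.473
G1 X5.442 Y13.824
G1 X0.693 Y10.037
G1 X0.693 Y3.963
G1 X5.442 Y0.176
G1 X11.364 Y1.527
G1 X14.000 Y7.000
; layer 4
G0 Z4.000
G0 X14.000 Y7.000
G1 X11.364 Y12.473
G1 X5.442 Y13.824
G1 X0.693 Y10.037
G1 X0.693 Y3.963
G1 X5.442 Y0.176
G1 X11.364 Y1.527
G1 X14.000 Y7.000
; layer 5
G0 Z5.000
G0 X14.000 Y7.000
G1 X11.364 Y12.473
G1 X5.442 Y13.824
G1 X0.693 Y10.037
G1 X0.693 Y3.963
G1 X5.442 Y0.176
G1 X11.364 Y1.527
G1 X14.000 Y7.000
; layer 6
G0 Z6.000
G0 X14.000 Y7.000
G1 X11.364 Y12.473
G1 X5.442 Y13.824
G1 X0.693 Y10.037
G1 X0.693 Y3.963
G1 X5.442 Y0.176
G1 X11.364 Y1.527
G1 X14.000 Y7.000
; layer 7
G0 Z7.000
G0 X14.000 Y7.000
G1 X11.364 Y12.473
G1 X5.442 Y13.824
G1 X0.693 Y10.037
G1 X0.693 Y3.963
G1 X5.442 Y0.176
G1 X11.364 Y1.527
G1 X14.000 Y7.000
M2 ; end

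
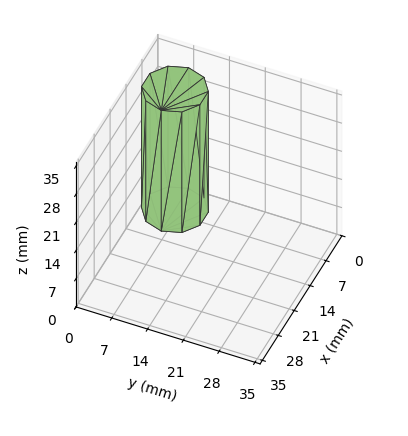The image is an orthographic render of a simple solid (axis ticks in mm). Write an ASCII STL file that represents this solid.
Reading the render: the shape is a regular 10-sided prism (a cylinder approximated with 10 flat sides), circumscribed radius ≈ 6 mm, height ≈ 30 mm (dimensions read to the nearest mm from the axis ticks). For the STL, each face is triangulated and given an outward normal.

solid part
  facet normal 0.0000 0.0000 -1.0000
    outer loop
      vertex 7.854 11.706 0.000
      vertex 10.854 9.527 0.000
      vertex 12.000 6.000 0.000
    endloop
  endfacet
  facet normal 0.0000 0.0000 -1.0000
    outer loop
      vertex 4.146 11.706 0.000
      vertex 7.854 11.706 0.000
      vertex 12.000 6.000 0.000
    endloop
  endfacet
  facet normal 0.0000 0.0000 -1.0000
    outer loop
      vertex 1.146 9.527 0.000
      vertex 4.146 11.706 0.000
      vertex 12.000 6.000 0.000
    endloop
  endfacet
  facet normal 0.0000 0.0000 -1.0000
    outer loop
      vertex 0.000 6.000 0.000
      vertex 1.146 9.527 0.000
      vertex 12.000 6.000 0.000
    endloop
  endfacet
  facet normal 0.0000 0.0000 -1.0000
    outer loop
      vertex 1.146 2.473 0.000
      vertex 0.000 6.000 0.000
      vertex 12.000 6.000 0.000
    endloop
  endfacet
  facet normal 0.0000 0.0000 -1.0000
    outer loop
      vertex 4.146 0.294 0.000
      vertex 1.146 2.473 0.000
      vertex 12.000 6.000 0.000
    endloop
  endfacet
  facet normal 0.0000 0.0000 -1.0000
    outer loop
      vertex 7.854 0.294 0.000
      vertex 4.146 0.294 0.000
      vertex 12.000 6.000 0.000
    endloop
  endfacet
  facet normal 0.0000 0.0000 -1.0000
    outer loop
      vertex 10.854 2.473 0.000
      vertex 7.854 0.294 0.000
      vertex 12.000 6.000 0.000
    endloop
  endfacet
  facet normal 0.0000 0.0000 1.0000
    outer loop
      vertex 12.000 6.000 30.000
      vertex 10.854 9.527 30.000
      vertex 7.854 11.706 30.000
    endloop
  endfacet
  facet normal 0.0000 0.0000 1.0000
    outer loop
      vertex 12.000 6.000 30.000
      vertex 7.854 11.706 30.000
      vertex 4.146 11.706 30.000
    endloop
  endfacet
  facet normal 0.0000 0.0000 1.0000
    outer loop
      vertex 12.000 6.000 30.000
      vertex 4.146 11.706 30.000
      vertex 1.146 9.527 30.000
    endloop
  endfacet
  facet normal 0.0000 0.0000 1.0000
    outer loop
      vertex 12.000 6.000 30.000
      vertex 1.146 9.527 30.000
      vertex 0.000 6.000 30.000
    endloop
  endfacet
  facet normal 0.0000 0.0000 1.0000
    outer loop
      vertex 12.000 6.000 30.000
      vertex 0.000 6.000 30.000
      vertex 1.146 2.473 30.000
    endloop
  endfacet
  facet normal 0.0000 0.0000 1.0000
    outer loop
      vertex 12.000 6.000 30.000
      vertex 1.146 2.473 30.000
      vertex 4.146 0.294 30.000
    endloop
  endfacet
  facet normal 0.0000 0.0000 1.0000
    outer loop
      vertex 12.000 6.000 30.000
      vertex 4.146 0.294 30.000
      vertex 7.854 0.294 30.000
    endloop
  endfacet
  facet normal 0.0000 0.0000 1.0000
    outer loop
      vertex 12.000 6.000 30.000
      vertex 7.854 0.294 30.000
      vertex 10.854 2.473 30.000
    endloop
  endfacet
  facet normal 0.9511 0.3090 0.0000
    outer loop
      vertex 12.000 6.000 0.000
      vertex 10.854 9.527 0.000
      vertex 10.854 9.527 30.000
    endloop
  endfacet
  facet normal 0.9511 0.3090 0.0000
    outer loop
      vertex 12.000 6.000 0.000
      vertex 10.854 9.527 30.000
      vertex 12.000 6.000 30.000
    endloop
  endfacet
  facet normal 0.5877 0.8091 0.0000
    outer loop
      vertex 10.854 9.527 0.000
      vertex 7.854 11.706 0.000
      vertex 7.854 11.706 30.000
    endloop
  endfacet
  facet normal 0.5877 0.8091 0.0000
    outer loop
      vertex 10.854 9.527 0.000
      vertex 7.854 11.706 30.000
      vertex 10.854 9.527 30.000
    endloop
  endfacet
  facet normal 0.0000 1.0000 0.0000
    outer loop
      vertex 7.854 11.706 0.000
      vertex 4.146 11.706 0.000
      vertex 4.146 11.706 30.000
    endloop
  endfacet
  facet normal 0.0000 1.0000 0.0000
    outer loop
      vertex 7.854 11.706 0.000
      vertex 4.146 11.706 30.000
      vertex 7.854 11.706 30.000
    endloop
  endfacet
  facet normal -0.5877 0.8091 0.0000
    outer loop
      vertex 4.146 11.706 0.000
      vertex 1.146 9.527 0.000
      vertex 1.146 9.527 30.000
    endloop
  endfacet
  facet normal -0.5877 0.8091 0.0000
    outer loop
      vertex 4.146 11.706 0.000
      vertex 1.146 9.527 30.000
      vertex 4.146 11.706 30.000
    endloop
  endfacet
  facet normal -0.9511 0.3090 0.0000
    outer loop
      vertex 1.146 9.527 0.000
      vertex 0.000 6.000 0.000
      vertex 0.000 6.000 30.000
    endloop
  endfacet
  facet normal -0.9511 0.3090 0.0000
    outer loop
      vertex 1.146 9.527 0.000
      vertex 0.000 6.000 30.000
      vertex 1.146 9.527 30.000
    endloop
  endfacet
  facet normal -0.9511 -0.3090 0.0000
    outer loop
      vertex 0.000 6.000 0.000
      vertex 1.146 2.473 0.000
      vertex 1.146 2.473 30.000
    endloop
  endfacet
  facet normal -0.9511 -0.3090 0.0000
    outer loop
      vertex 0.000 6.000 0.000
      vertex 1.146 2.473 30.000
      vertex 0.000 6.000 30.000
    endloop
  endfacet
  facet normal -0.5877 -0.8091 0.0000
    outer loop
      vertex 1.146 2.473 0.000
      vertex 4.146 0.294 0.000
      vertex 4.146 0.294 30.000
    endloop
  endfacet
  facet normal -0.5877 -0.8091 0.0000
    outer loop
      vertex 1.146 2.473 0.000
      vertex 4.146 0.294 30.000
      vertex 1.146 2.473 30.000
    endloop
  endfacet
  facet normal 0.0000 -1.0000 0.0000
    outer loop
      vertex 4.146 0.294 0.000
      vertex 7.854 0.294 0.000
      vertex 7.854 0.294 30.000
    endloop
  endfacet
  facet normal 0.0000 -1.0000 0.0000
    outer loop
      vertex 4.146 0.294 0.000
      vertex 7.854 0.294 30.000
      vertex 4.146 0.294 30.000
    endloop
  endfacet
  facet normal 0.5877 -0.8091 0.0000
    outer loop
      vertex 7.854 0.294 0.000
      vertex 10.854 2.473 0.000
      vertex 10.854 2.473 30.000
    endloop
  endfacet
  facet normal 0.5877 -0.8091 0.0000
    outer loop
      vertex 7.854 0.294 0.000
      vertex 10.854 2.473 30.000
      vertex 7.854 0.294 30.000
    endloop
  endfacet
  facet normal 0.9511 -0.3090 0.0000
    outer loop
      vertex 10.854 2.473 0.000
      vertex 12.000 6.000 0.000
      vertex 12.000 6.000 30.000
    endloop
  endfacet
  facet normal 0.9511 -0.3090 0.0000
    outer loop
      vertex 10.854 2.473 0.000
      vertex 12.000 6.000 30.000
      vertex 10.854 2.473 30.000
    endloop
  endfacet
endsolid part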